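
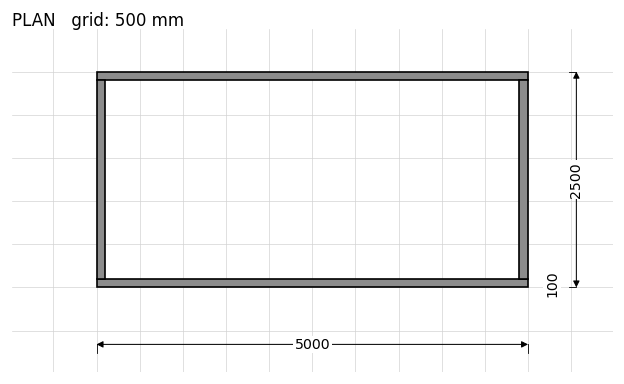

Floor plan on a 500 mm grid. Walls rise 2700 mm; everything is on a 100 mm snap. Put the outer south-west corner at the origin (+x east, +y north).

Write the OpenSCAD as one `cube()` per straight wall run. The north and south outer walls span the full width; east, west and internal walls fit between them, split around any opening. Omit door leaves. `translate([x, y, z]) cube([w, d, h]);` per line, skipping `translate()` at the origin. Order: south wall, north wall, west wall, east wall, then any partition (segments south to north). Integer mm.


cube([5000, 100, 2700]);
translate([0, 2400, 0]) cube([5000, 100, 2700]);
translate([0, 100, 0]) cube([100, 2300, 2700]);
translate([4900, 100, 0]) cube([100, 2300, 2700]);


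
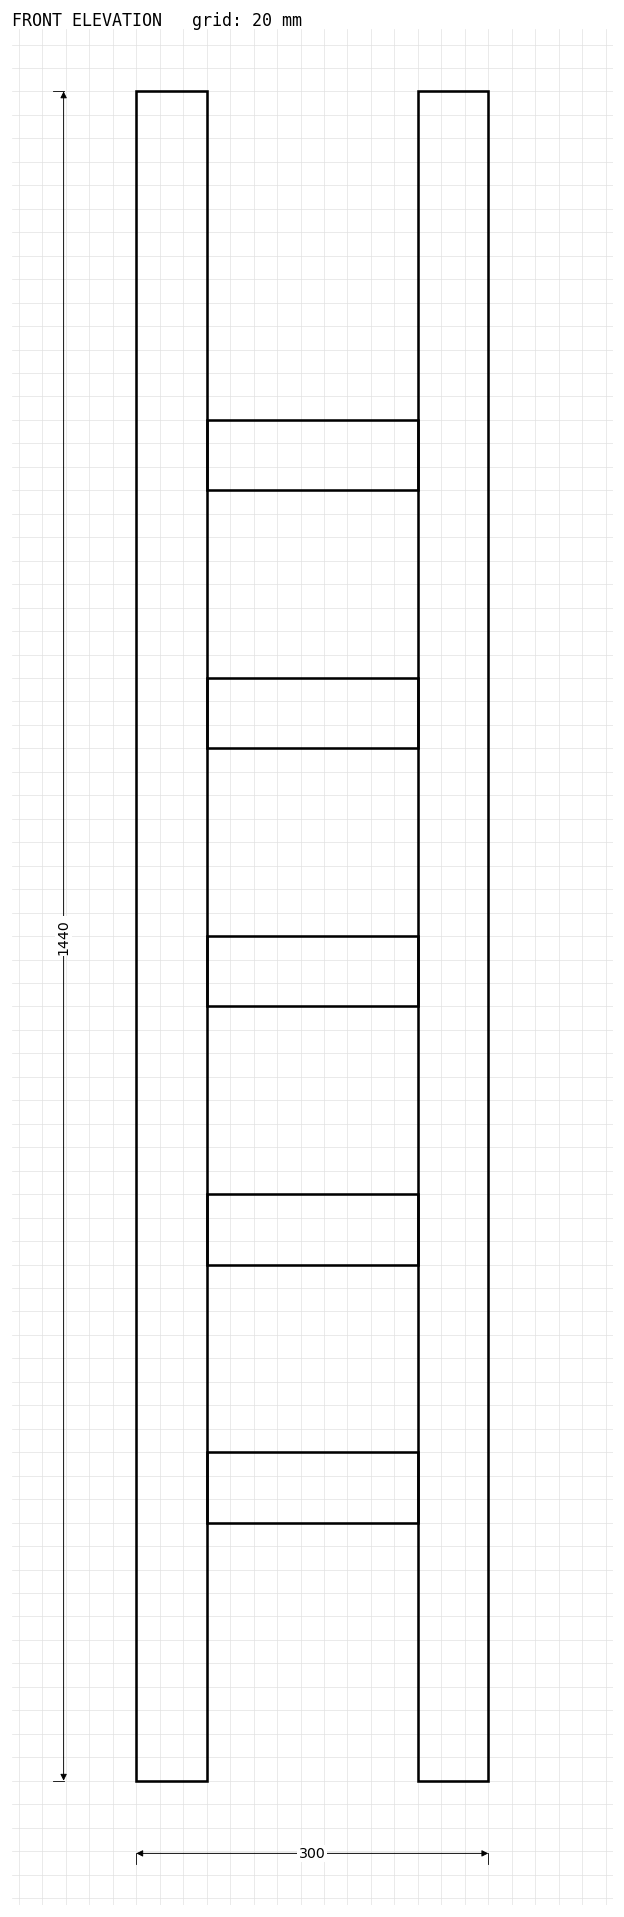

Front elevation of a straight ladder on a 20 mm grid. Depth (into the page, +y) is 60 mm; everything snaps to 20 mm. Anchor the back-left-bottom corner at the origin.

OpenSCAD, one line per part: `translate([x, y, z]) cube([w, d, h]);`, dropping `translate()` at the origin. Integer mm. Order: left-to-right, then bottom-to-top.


cube([60, 60, 1440]);
translate([60, 0, 220]) cube([180, 60, 60]);
translate([60, 0, 440]) cube([180, 60, 60]);
translate([60, 0, 660]) cube([180, 60, 60]);
translate([60, 0, 880]) cube([180, 60, 60]);
translate([60, 0, 1100]) cube([180, 60, 60]);
translate([240, 0, 0]) cube([60, 60, 1440]);


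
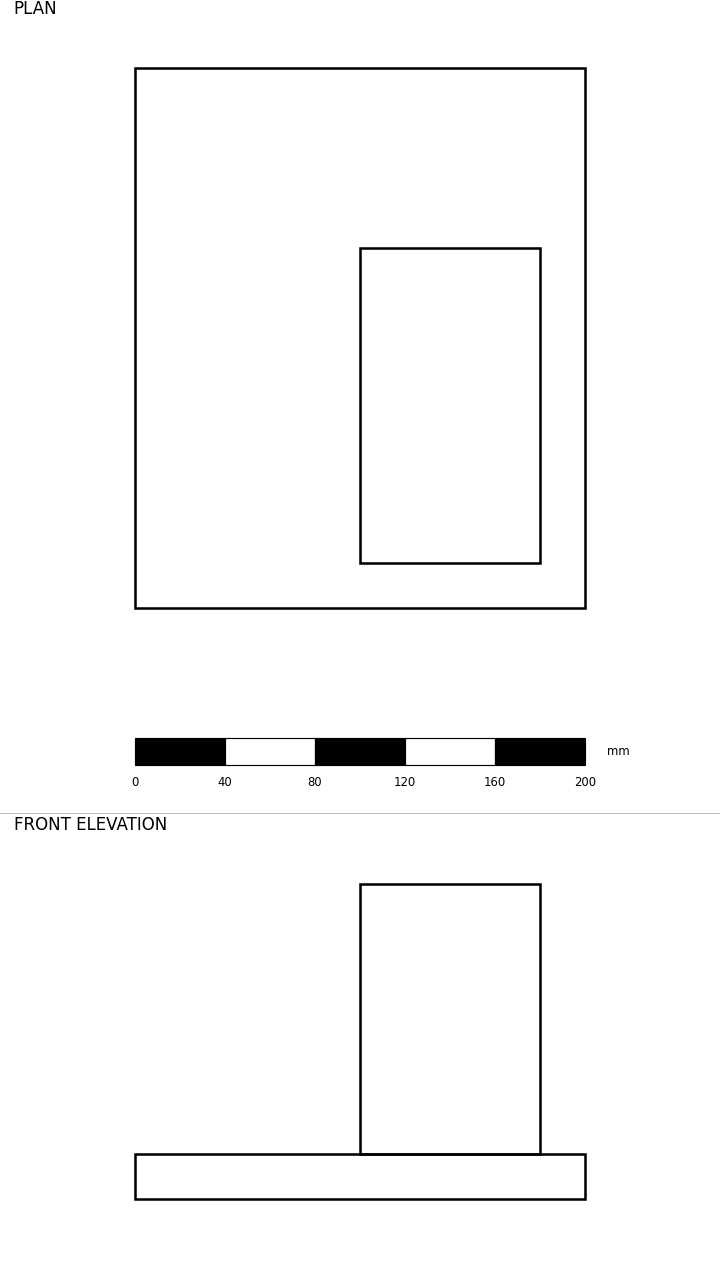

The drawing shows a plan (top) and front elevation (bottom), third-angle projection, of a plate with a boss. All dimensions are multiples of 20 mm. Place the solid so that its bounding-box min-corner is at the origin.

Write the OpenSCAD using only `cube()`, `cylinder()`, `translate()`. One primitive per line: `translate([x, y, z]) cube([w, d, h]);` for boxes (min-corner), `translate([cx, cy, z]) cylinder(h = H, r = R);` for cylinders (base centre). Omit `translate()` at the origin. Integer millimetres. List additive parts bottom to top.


cube([200, 240, 20]);
translate([100, 20, 20]) cube([80, 140, 120]);


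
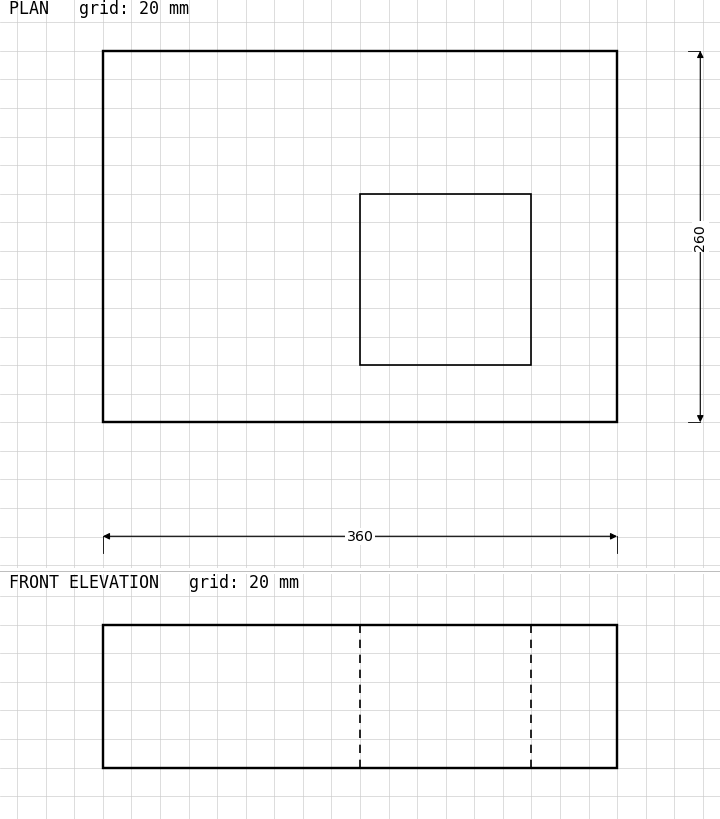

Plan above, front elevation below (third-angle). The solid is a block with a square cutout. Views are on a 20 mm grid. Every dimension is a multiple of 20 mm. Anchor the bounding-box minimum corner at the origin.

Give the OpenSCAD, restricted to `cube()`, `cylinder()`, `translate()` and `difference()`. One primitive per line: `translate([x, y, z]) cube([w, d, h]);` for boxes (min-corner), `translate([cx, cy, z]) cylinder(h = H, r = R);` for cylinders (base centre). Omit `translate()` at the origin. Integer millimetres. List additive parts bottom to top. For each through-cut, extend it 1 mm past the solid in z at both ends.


difference() {
  cube([360, 260, 100]);
  translate([180, 40, -1]) cube([120, 120, 102]);
}


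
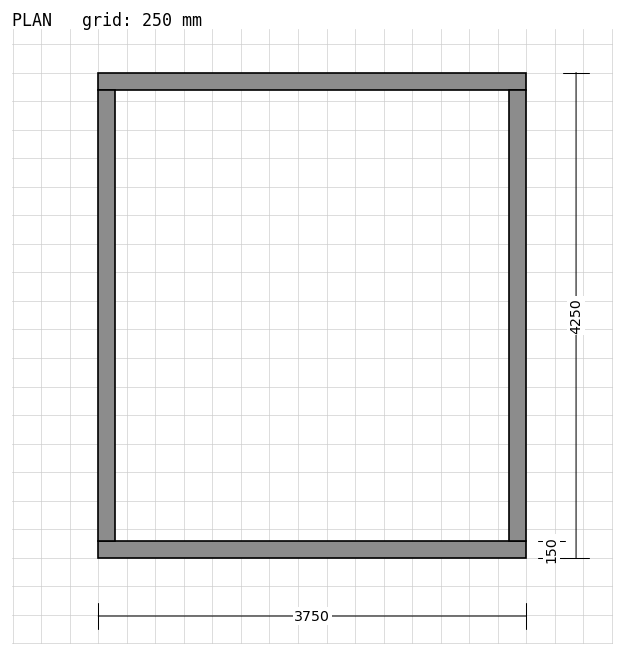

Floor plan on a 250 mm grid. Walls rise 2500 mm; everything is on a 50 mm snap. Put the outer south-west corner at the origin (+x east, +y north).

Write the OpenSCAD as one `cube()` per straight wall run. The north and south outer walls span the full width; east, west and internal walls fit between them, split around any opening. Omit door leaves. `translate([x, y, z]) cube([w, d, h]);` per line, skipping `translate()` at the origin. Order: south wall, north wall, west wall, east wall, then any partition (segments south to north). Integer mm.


cube([3750, 150, 2500]);
translate([0, 4100, 0]) cube([3750, 150, 2500]);
translate([0, 150, 0]) cube([150, 3950, 2500]);
translate([3600, 150, 0]) cube([150, 3950, 2500]);


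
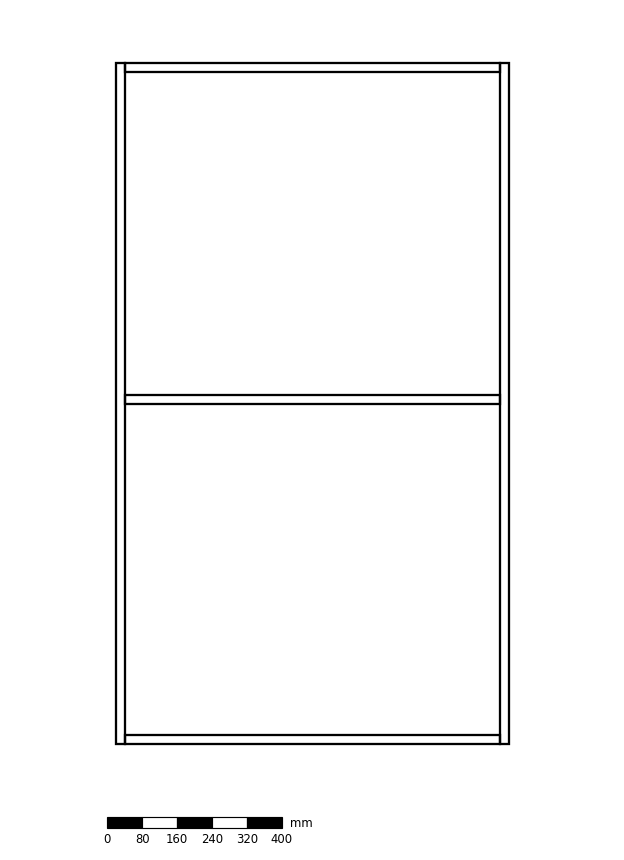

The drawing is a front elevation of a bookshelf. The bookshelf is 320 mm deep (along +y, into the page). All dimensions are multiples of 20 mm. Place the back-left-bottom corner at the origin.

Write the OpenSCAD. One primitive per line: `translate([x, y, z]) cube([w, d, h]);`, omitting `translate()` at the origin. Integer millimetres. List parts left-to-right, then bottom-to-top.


cube([20, 320, 1560]);
translate([20, 0, 0]) cube([860, 320, 20]);
translate([20, 0, 780]) cube([860, 320, 20]);
translate([20, 0, 1540]) cube([860, 320, 20]);
translate([880, 0, 0]) cube([20, 320, 1560]);


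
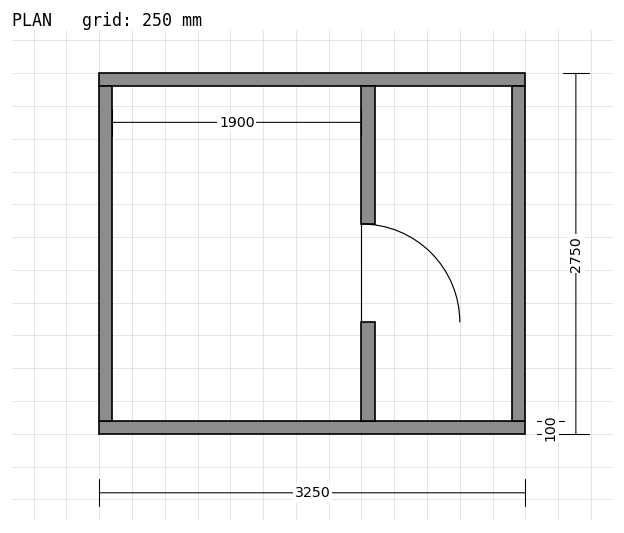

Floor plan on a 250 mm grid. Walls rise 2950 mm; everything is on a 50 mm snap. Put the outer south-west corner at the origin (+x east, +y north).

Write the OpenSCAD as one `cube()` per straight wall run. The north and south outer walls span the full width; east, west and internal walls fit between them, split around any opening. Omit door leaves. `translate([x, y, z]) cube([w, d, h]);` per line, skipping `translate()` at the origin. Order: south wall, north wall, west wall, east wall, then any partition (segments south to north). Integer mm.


cube([3250, 100, 2950]);
translate([0, 2650, 0]) cube([3250, 100, 2950]);
translate([0, 100, 0]) cube([100, 2550, 2950]);
translate([3150, 100, 0]) cube([100, 2550, 2950]);
translate([2000, 100, 0]) cube([100, 750, 2950]);
translate([2000, 1600, 0]) cube([100, 1050, 2950]);


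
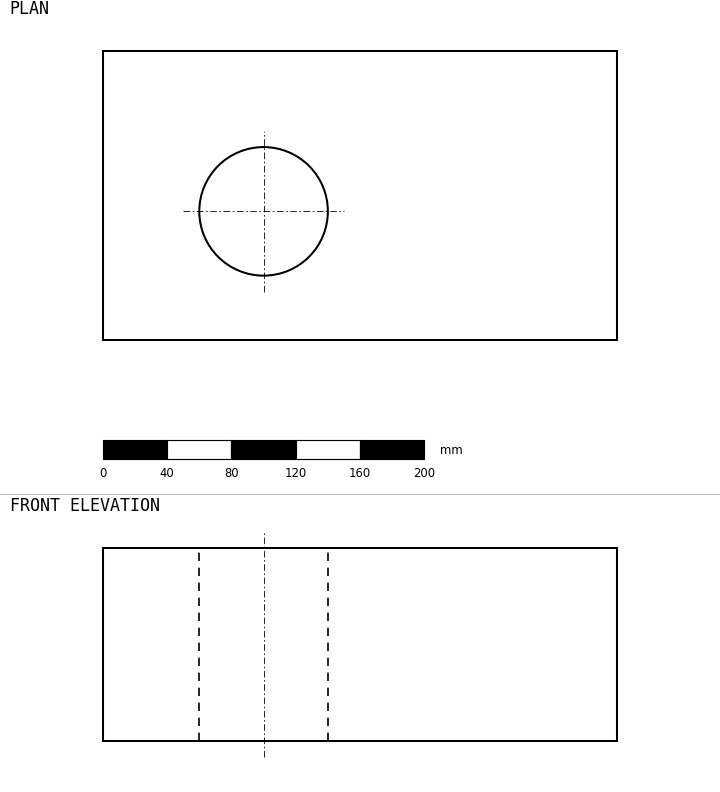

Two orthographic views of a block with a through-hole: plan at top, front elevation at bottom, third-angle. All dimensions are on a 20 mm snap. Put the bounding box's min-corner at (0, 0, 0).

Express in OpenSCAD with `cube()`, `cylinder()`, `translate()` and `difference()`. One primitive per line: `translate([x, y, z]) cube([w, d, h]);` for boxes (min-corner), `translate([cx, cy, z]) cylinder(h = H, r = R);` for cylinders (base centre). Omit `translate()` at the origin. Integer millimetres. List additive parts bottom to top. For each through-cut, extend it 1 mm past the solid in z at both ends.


difference() {
  cube([320, 180, 120]);
  translate([100, 80, -1]) cylinder(h = 122, r = 40);
}


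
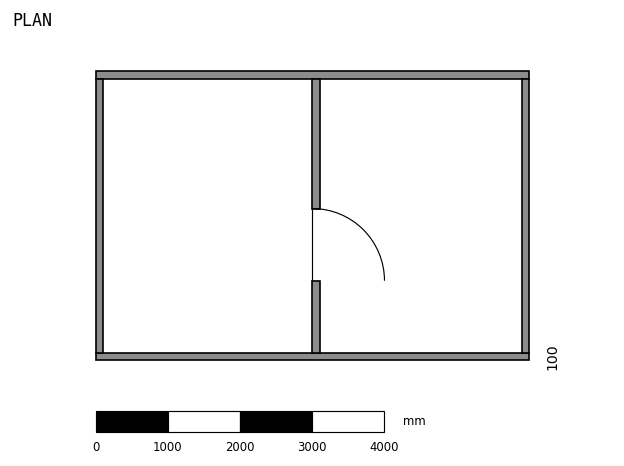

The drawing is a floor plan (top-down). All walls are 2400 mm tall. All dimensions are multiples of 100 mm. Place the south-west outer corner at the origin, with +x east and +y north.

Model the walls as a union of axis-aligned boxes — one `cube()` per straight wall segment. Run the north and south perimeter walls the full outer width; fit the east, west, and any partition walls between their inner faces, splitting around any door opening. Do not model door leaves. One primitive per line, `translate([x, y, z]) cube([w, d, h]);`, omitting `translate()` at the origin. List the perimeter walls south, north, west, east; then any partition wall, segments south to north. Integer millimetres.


cube([6000, 100, 2400]);
translate([0, 3900, 0]) cube([6000, 100, 2400]);
translate([0, 100, 0]) cube([100, 3800, 2400]);
translate([5900, 100, 0]) cube([100, 3800, 2400]);
translate([3000, 100, 0]) cube([100, 1000, 2400]);
translate([3000, 2100, 0]) cube([100, 1800, 2400]);


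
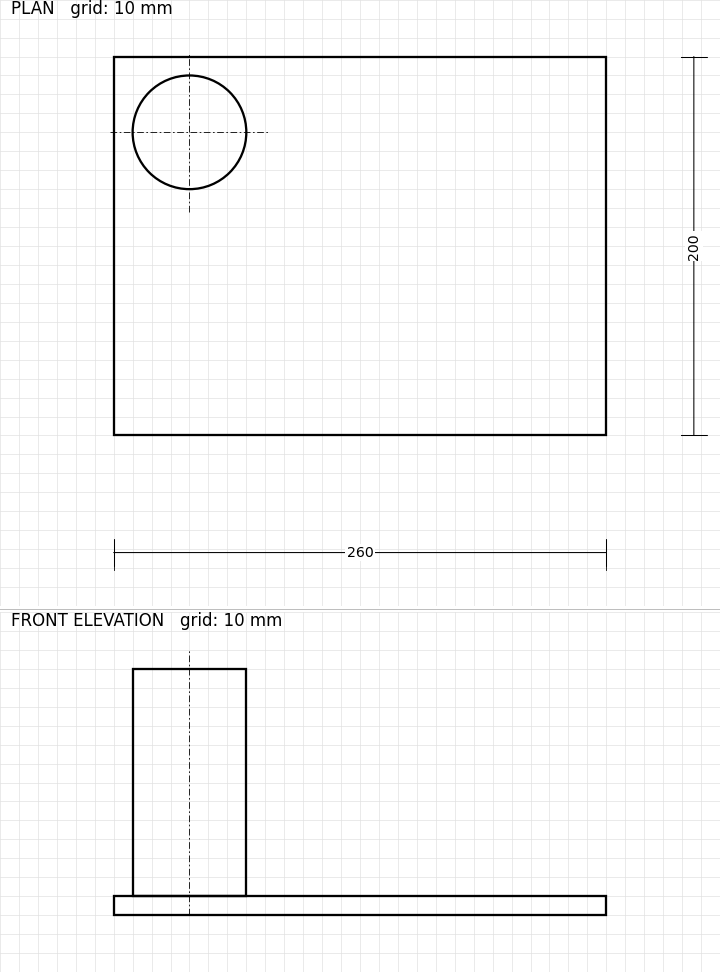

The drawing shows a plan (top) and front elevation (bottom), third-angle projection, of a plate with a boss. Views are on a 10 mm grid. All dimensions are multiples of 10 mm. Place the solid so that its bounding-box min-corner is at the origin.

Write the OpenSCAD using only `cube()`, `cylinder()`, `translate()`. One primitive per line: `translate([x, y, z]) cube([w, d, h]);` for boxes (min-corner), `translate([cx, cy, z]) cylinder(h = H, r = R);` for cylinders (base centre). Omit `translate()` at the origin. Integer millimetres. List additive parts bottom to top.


cube([260, 200, 10]);
translate([40, 160, 10]) cylinder(h = 120, r = 30);


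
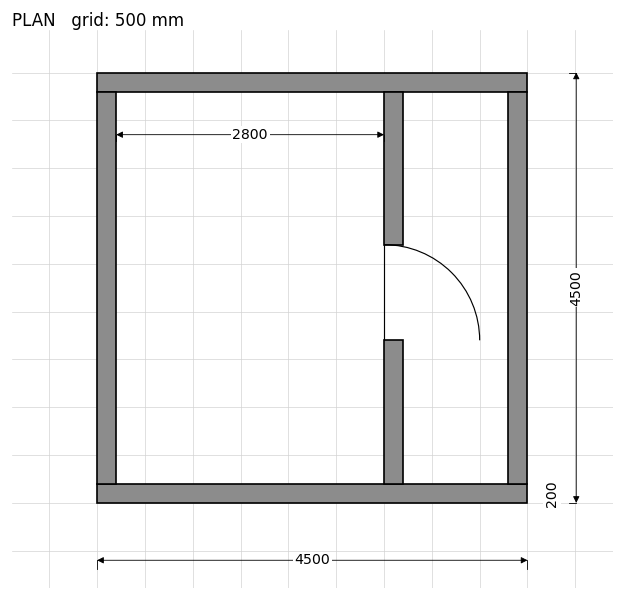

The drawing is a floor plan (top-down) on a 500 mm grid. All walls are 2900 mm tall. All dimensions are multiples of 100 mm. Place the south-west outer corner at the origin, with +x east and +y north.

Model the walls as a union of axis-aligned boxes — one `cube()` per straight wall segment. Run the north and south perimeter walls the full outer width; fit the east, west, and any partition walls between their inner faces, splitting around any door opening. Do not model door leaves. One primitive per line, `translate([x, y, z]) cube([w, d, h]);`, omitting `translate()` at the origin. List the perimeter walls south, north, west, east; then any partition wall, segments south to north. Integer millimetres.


cube([4500, 200, 2900]);
translate([0, 4300, 0]) cube([4500, 200, 2900]);
translate([0, 200, 0]) cube([200, 4100, 2900]);
translate([4300, 200, 0]) cube([200, 4100, 2900]);
translate([3000, 200, 0]) cube([200, 1500, 2900]);
translate([3000, 2700, 0]) cube([200, 1600, 2900]);


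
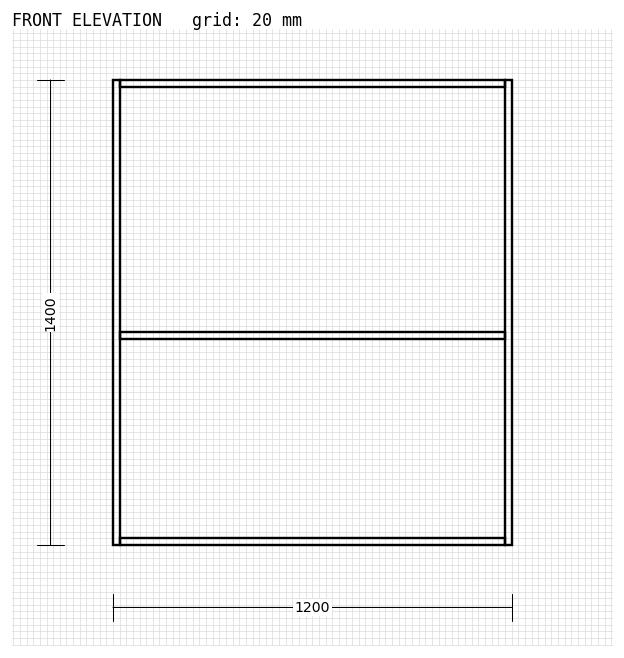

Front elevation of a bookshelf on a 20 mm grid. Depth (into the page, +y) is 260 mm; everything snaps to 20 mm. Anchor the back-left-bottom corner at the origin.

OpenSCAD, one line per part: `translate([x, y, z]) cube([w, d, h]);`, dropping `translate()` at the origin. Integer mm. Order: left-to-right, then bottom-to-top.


cube([20, 260, 1400]);
translate([20, 0, 0]) cube([1160, 260, 20]);
translate([20, 0, 620]) cube([1160, 260, 20]);
translate([20, 0, 1380]) cube([1160, 260, 20]);
translate([1180, 0, 0]) cube([20, 260, 1400]);


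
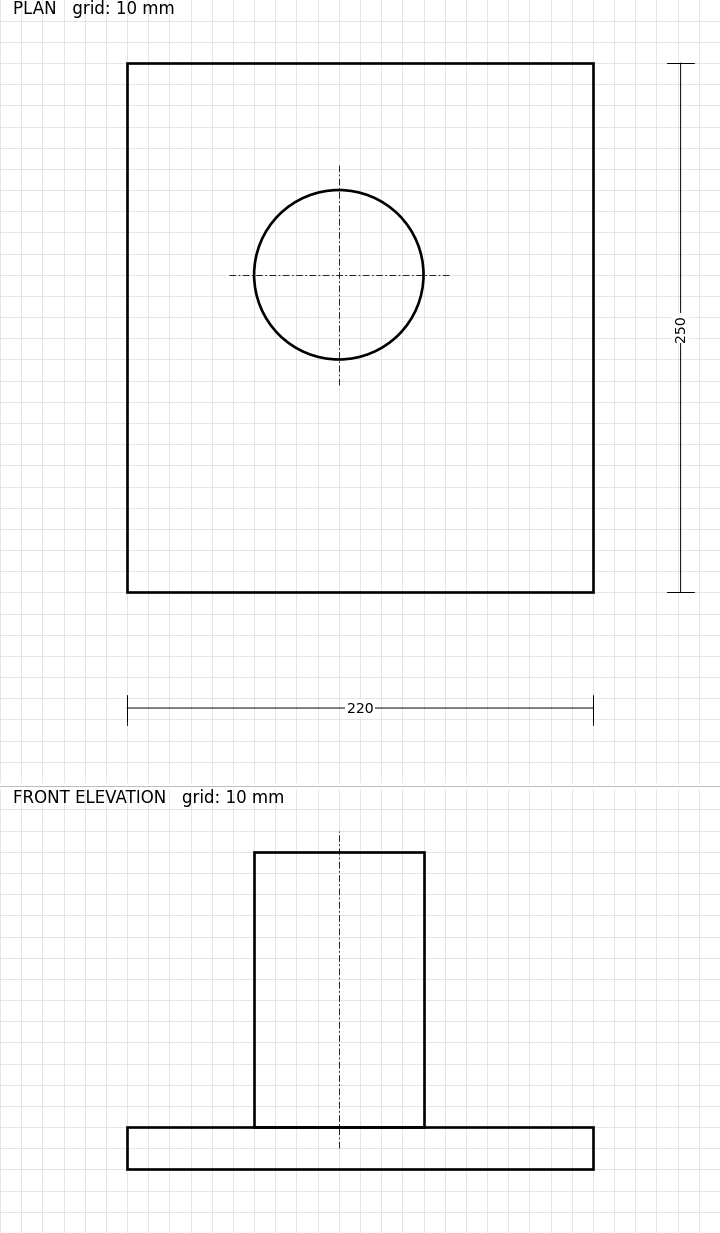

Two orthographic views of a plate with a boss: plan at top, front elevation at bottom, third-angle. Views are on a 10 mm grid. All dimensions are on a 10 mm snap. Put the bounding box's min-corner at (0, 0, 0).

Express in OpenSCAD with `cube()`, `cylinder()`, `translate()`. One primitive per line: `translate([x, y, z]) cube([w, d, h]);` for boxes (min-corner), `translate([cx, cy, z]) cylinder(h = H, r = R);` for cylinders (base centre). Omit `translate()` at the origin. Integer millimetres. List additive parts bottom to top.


cube([220, 250, 20]);
translate([100, 150, 20]) cylinder(h = 130, r = 40);


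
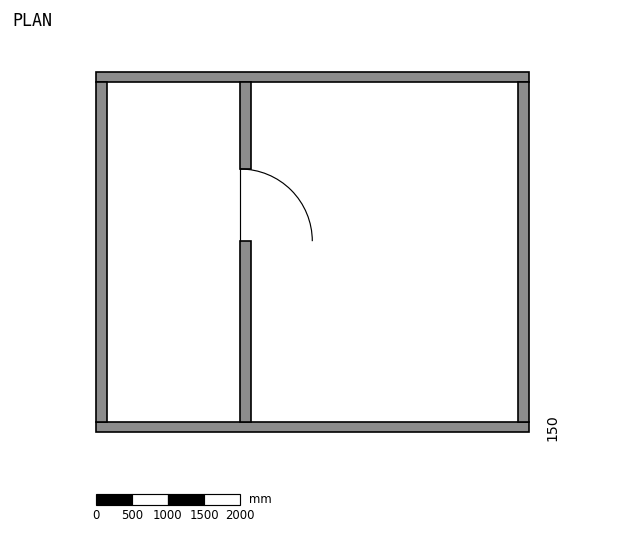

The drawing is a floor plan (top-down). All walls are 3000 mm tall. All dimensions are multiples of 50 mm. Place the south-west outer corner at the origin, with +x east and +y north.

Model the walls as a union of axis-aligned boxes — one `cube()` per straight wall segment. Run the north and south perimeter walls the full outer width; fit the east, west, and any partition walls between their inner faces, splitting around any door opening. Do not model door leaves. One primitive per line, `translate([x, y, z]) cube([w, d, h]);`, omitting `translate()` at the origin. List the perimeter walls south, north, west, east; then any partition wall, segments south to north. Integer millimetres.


cube([6000, 150, 3000]);
translate([0, 4850, 0]) cube([6000, 150, 3000]);
translate([0, 150, 0]) cube([150, 4700, 3000]);
translate([5850, 150, 0]) cube([150, 4700, 3000]);
translate([2000, 150, 0]) cube([150, 2500, 3000]);
translate([2000, 3650, 0]) cube([150, 1200, 3000]);


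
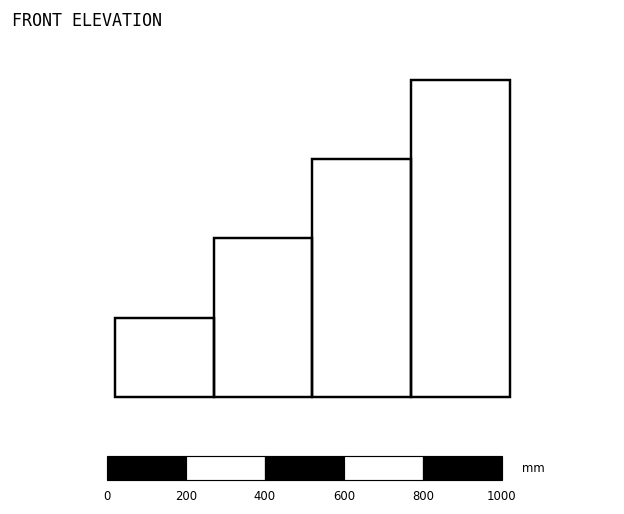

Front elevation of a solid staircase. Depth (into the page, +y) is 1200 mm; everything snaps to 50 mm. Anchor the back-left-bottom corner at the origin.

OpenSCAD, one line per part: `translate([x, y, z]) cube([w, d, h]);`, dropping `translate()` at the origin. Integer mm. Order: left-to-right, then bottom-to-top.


cube([250, 1200, 200]);
translate([250, 0, 0]) cube([250, 1200, 400]);
translate([500, 0, 0]) cube([250, 1200, 600]);
translate([750, 0, 0]) cube([250, 1200, 800]);


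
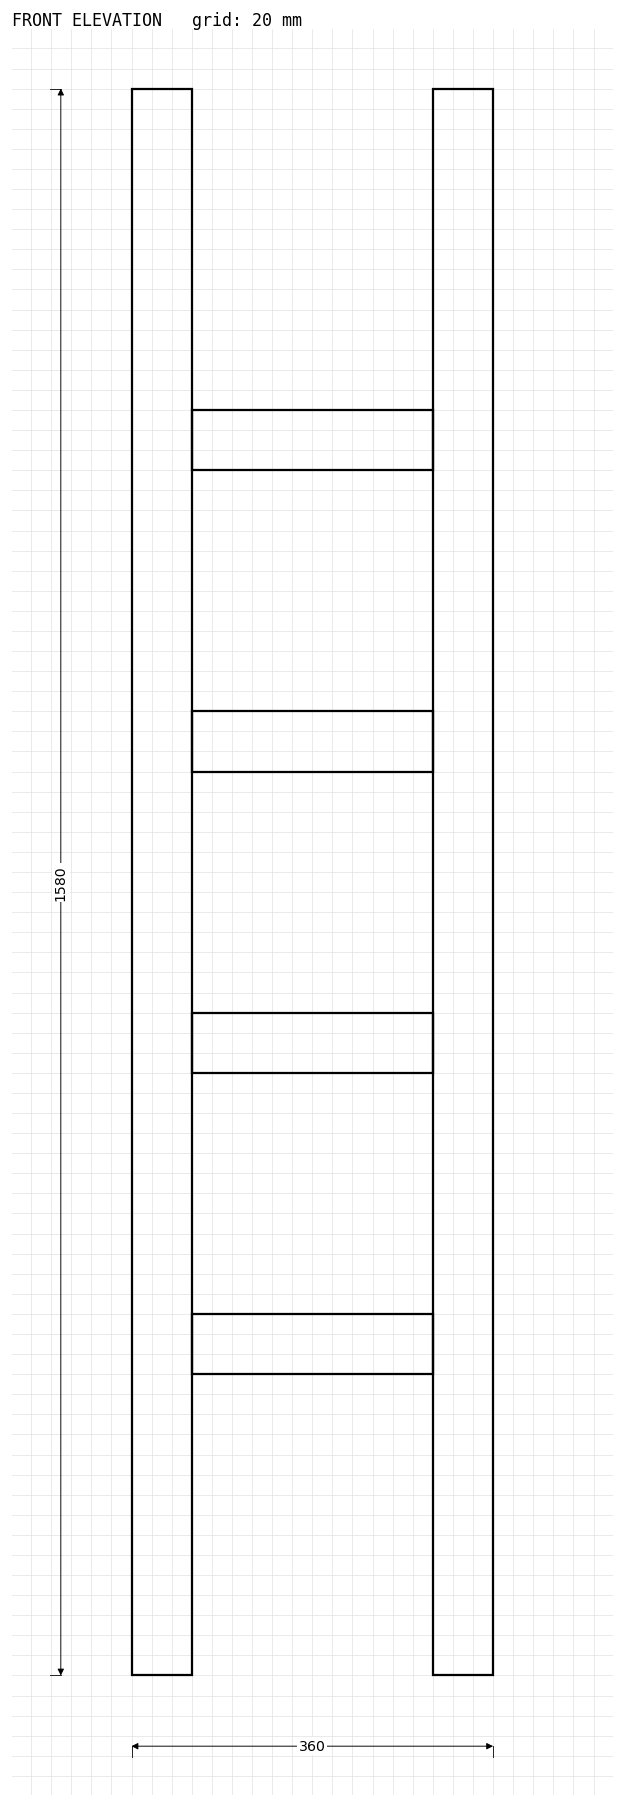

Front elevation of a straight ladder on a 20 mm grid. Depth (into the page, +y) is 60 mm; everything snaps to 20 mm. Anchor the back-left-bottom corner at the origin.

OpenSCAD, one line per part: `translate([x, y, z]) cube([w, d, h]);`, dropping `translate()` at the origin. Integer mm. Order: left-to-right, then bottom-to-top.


cube([60, 60, 1580]);
translate([60, 0, 300]) cube([240, 60, 60]);
translate([60, 0, 600]) cube([240, 60, 60]);
translate([60, 0, 900]) cube([240, 60, 60]);
translate([60, 0, 1200]) cube([240, 60, 60]);
translate([300, 0, 0]) cube([60, 60, 1580]);


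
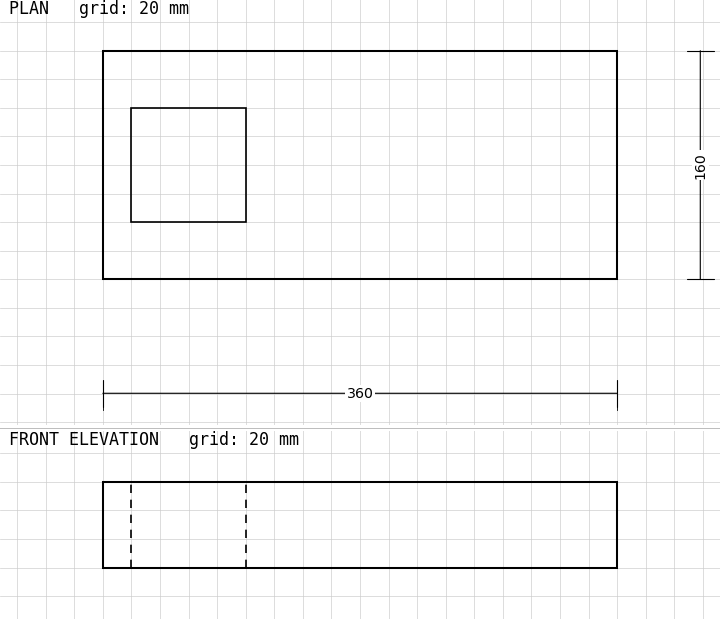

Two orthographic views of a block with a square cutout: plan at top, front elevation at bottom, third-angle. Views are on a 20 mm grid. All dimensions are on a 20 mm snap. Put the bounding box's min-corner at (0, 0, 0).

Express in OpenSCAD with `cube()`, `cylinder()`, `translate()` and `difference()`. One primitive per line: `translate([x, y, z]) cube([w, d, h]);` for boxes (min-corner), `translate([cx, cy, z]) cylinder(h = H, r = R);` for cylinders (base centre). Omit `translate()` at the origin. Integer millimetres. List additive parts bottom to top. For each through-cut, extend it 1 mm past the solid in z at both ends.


difference() {
  cube([360, 160, 60]);
  translate([20, 40, -1]) cube([80, 80, 62]);
}


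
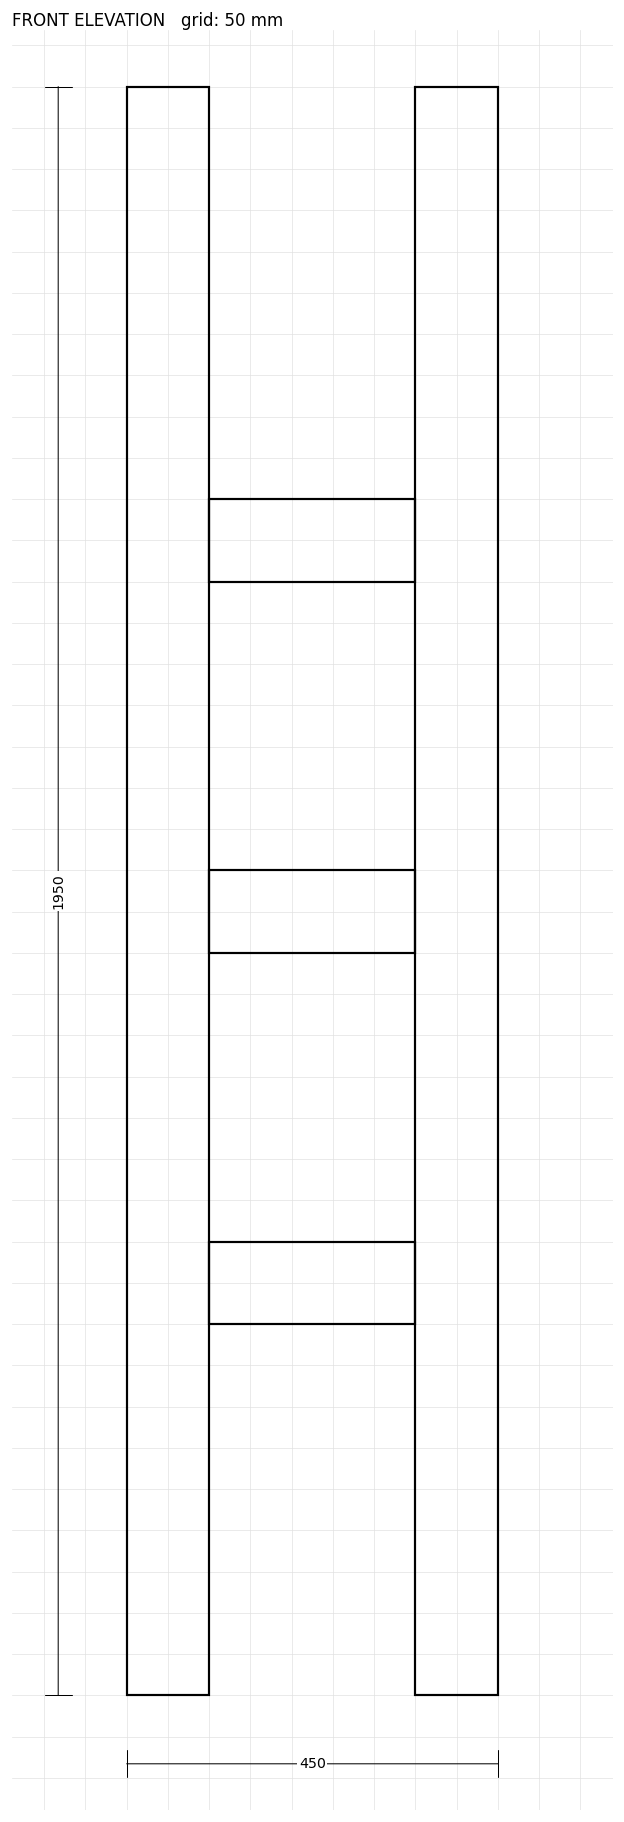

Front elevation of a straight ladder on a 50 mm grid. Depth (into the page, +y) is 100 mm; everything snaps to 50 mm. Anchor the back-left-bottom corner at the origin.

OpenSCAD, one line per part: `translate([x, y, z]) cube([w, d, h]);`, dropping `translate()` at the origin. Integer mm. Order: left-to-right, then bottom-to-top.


cube([100, 100, 1950]);
translate([100, 0, 450]) cube([250, 100, 100]);
translate([100, 0, 900]) cube([250, 100, 100]);
translate([100, 0, 1350]) cube([250, 100, 100]);
translate([350, 0, 0]) cube([100, 100, 1950]);


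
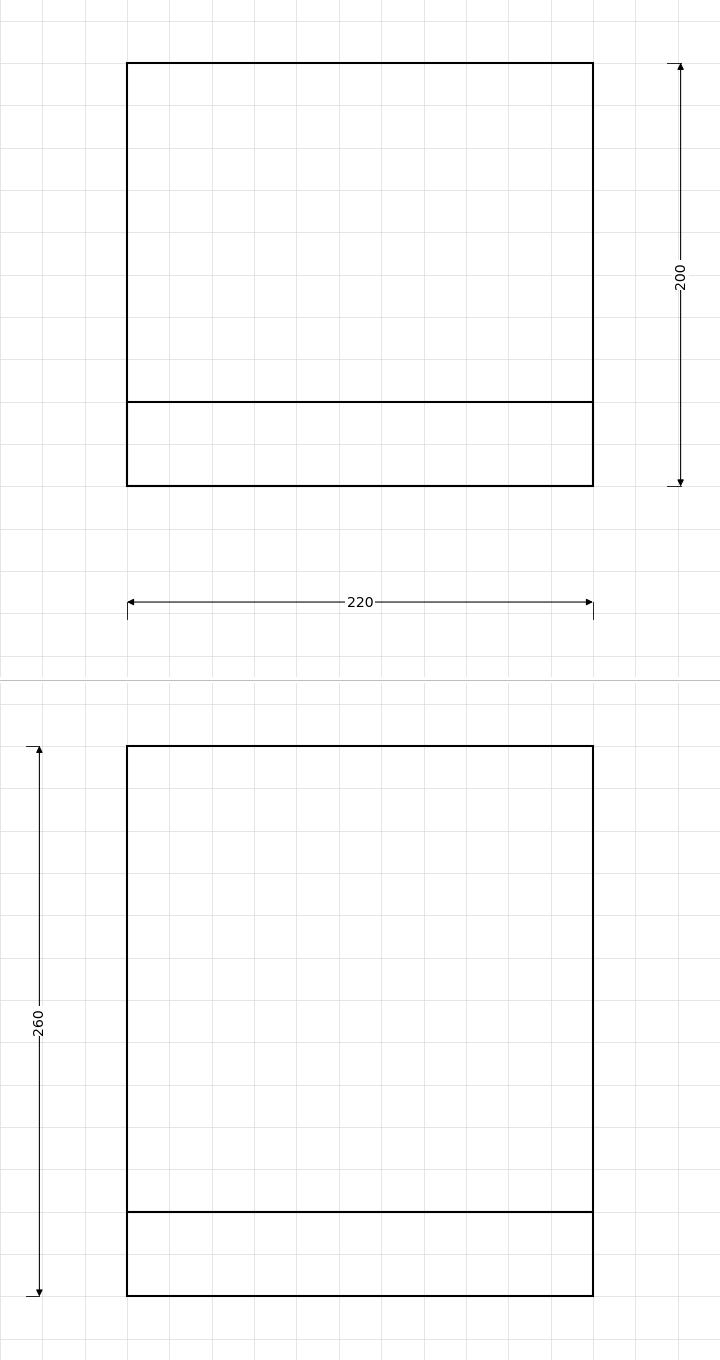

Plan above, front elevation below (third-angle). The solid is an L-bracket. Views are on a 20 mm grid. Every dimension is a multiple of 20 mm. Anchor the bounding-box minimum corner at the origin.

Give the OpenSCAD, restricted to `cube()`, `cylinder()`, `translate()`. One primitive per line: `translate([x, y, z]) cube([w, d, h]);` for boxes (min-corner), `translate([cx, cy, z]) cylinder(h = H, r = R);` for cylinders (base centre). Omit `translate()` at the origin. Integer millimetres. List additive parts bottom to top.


cube([220, 200, 40]);
translate([0, 0, 40]) cube([220, 40, 220]);


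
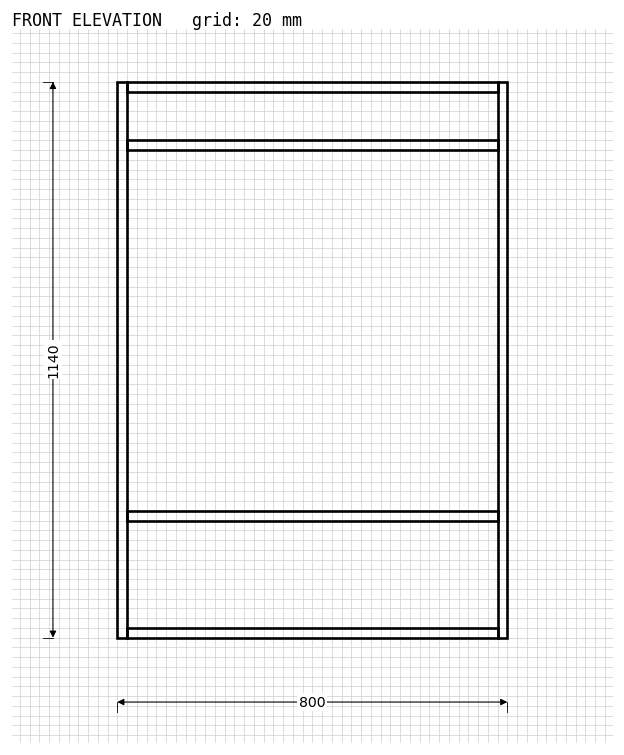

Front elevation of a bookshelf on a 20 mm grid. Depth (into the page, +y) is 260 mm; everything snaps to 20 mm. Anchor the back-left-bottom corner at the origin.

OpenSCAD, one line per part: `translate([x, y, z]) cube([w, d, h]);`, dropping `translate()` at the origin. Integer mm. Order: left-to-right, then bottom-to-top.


cube([20, 260, 1140]);
translate([20, 0, 0]) cube([760, 260, 20]);
translate([20, 0, 240]) cube([760, 260, 20]);
translate([20, 0, 1000]) cube([760, 260, 20]);
translate([20, 0, 1120]) cube([760, 260, 20]);
translate([780, 0, 0]) cube([20, 260, 1140]);


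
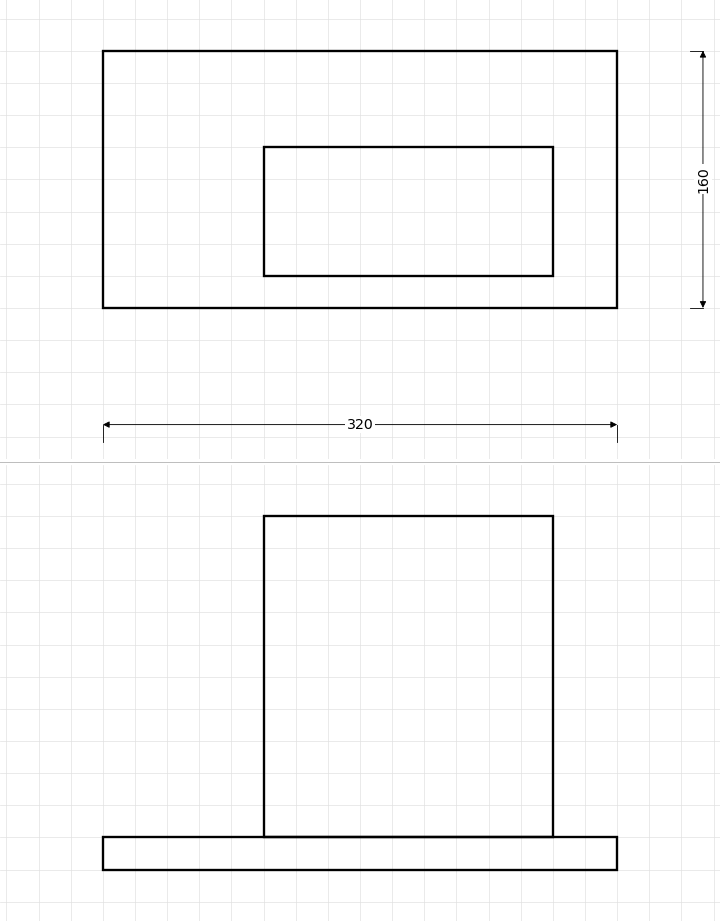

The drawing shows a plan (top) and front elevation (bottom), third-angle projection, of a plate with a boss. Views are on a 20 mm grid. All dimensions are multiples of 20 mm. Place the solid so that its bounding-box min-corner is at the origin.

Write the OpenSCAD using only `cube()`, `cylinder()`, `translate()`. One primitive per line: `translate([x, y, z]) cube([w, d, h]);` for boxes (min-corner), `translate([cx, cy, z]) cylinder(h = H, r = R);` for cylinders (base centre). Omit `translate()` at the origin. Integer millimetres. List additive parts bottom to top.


cube([320, 160, 20]);
translate([100, 20, 20]) cube([180, 80, 200]);


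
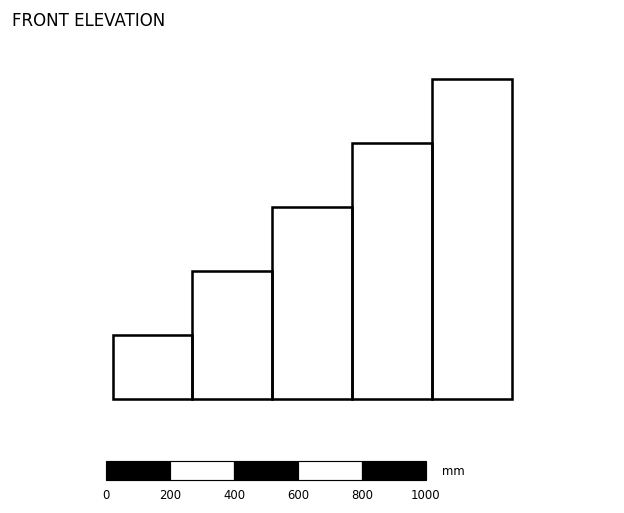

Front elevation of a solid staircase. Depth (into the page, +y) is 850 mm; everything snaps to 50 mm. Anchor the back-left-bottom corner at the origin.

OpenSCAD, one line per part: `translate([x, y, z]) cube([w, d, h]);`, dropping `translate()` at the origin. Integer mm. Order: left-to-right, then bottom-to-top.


cube([250, 850, 200]);
translate([250, 0, 0]) cube([250, 850, 400]);
translate([500, 0, 0]) cube([250, 850, 600]);
translate([750, 0, 0]) cube([250, 850, 800]);
translate([1000, 0, 0]) cube([250, 850, 1000]);


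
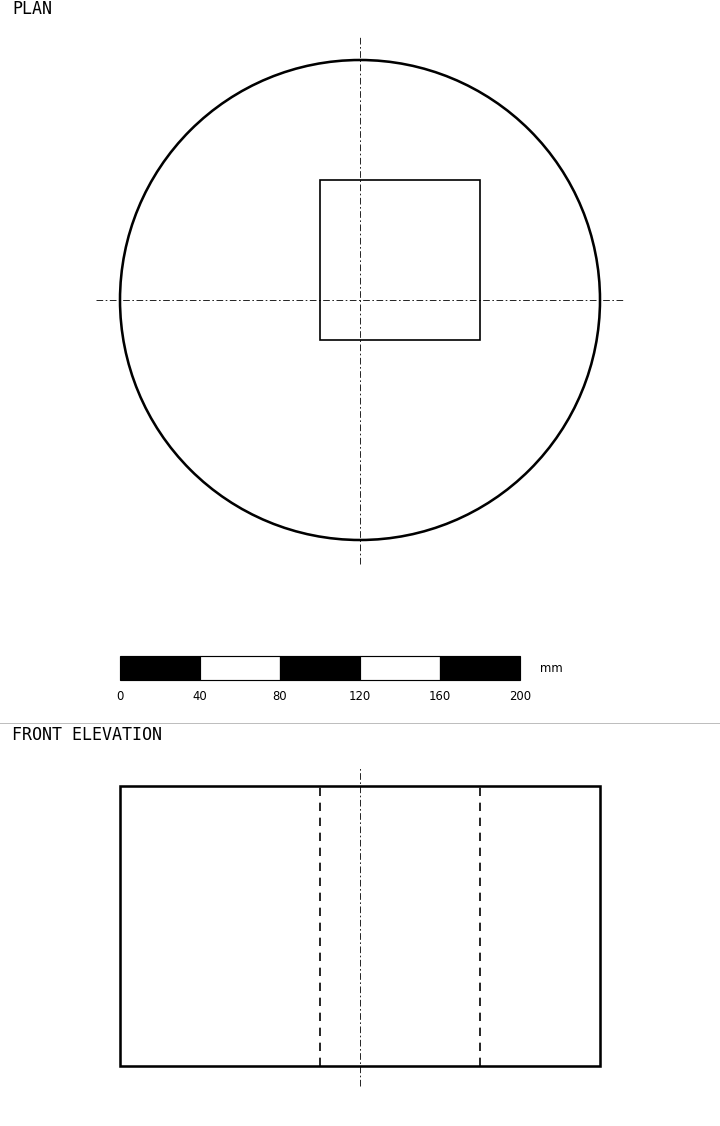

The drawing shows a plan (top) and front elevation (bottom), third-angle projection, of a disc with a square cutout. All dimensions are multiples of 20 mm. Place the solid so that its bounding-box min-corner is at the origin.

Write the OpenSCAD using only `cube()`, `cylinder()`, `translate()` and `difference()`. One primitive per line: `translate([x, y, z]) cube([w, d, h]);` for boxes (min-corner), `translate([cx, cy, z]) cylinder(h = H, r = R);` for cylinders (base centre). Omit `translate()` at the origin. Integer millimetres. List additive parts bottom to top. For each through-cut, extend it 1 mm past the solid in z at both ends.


difference() {
  translate([120, 120, 0]) cylinder(h = 140, r = 120);
  translate([100, 100, -1]) cube([80, 80, 142]);
}


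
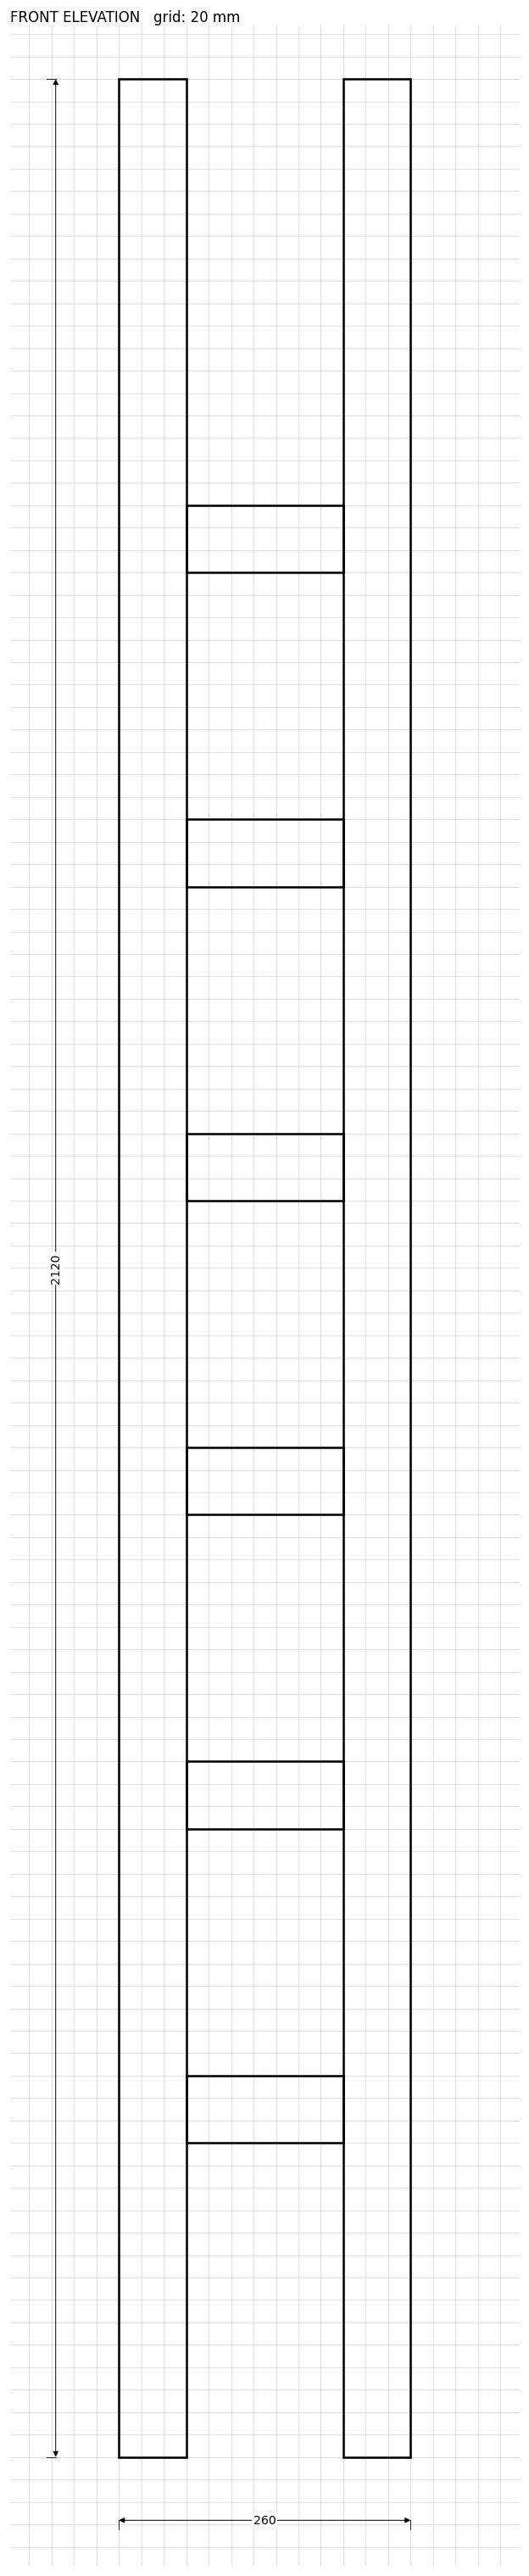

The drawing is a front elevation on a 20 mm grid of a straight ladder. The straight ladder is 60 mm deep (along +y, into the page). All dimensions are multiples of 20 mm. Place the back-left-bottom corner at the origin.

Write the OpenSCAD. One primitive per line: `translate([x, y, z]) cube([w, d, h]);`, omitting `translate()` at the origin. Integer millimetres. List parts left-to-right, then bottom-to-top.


cube([60, 60, 2120]);
translate([60, 0, 280]) cube([140, 60, 60]);
translate([60, 0, 560]) cube([140, 60, 60]);
translate([60, 0, 840]) cube([140, 60, 60]);
translate([60, 0, 1120]) cube([140, 60, 60]);
translate([60, 0, 1400]) cube([140, 60, 60]);
translate([60, 0, 1680]) cube([140, 60, 60]);
translate([200, 0, 0]) cube([60, 60, 2120]);


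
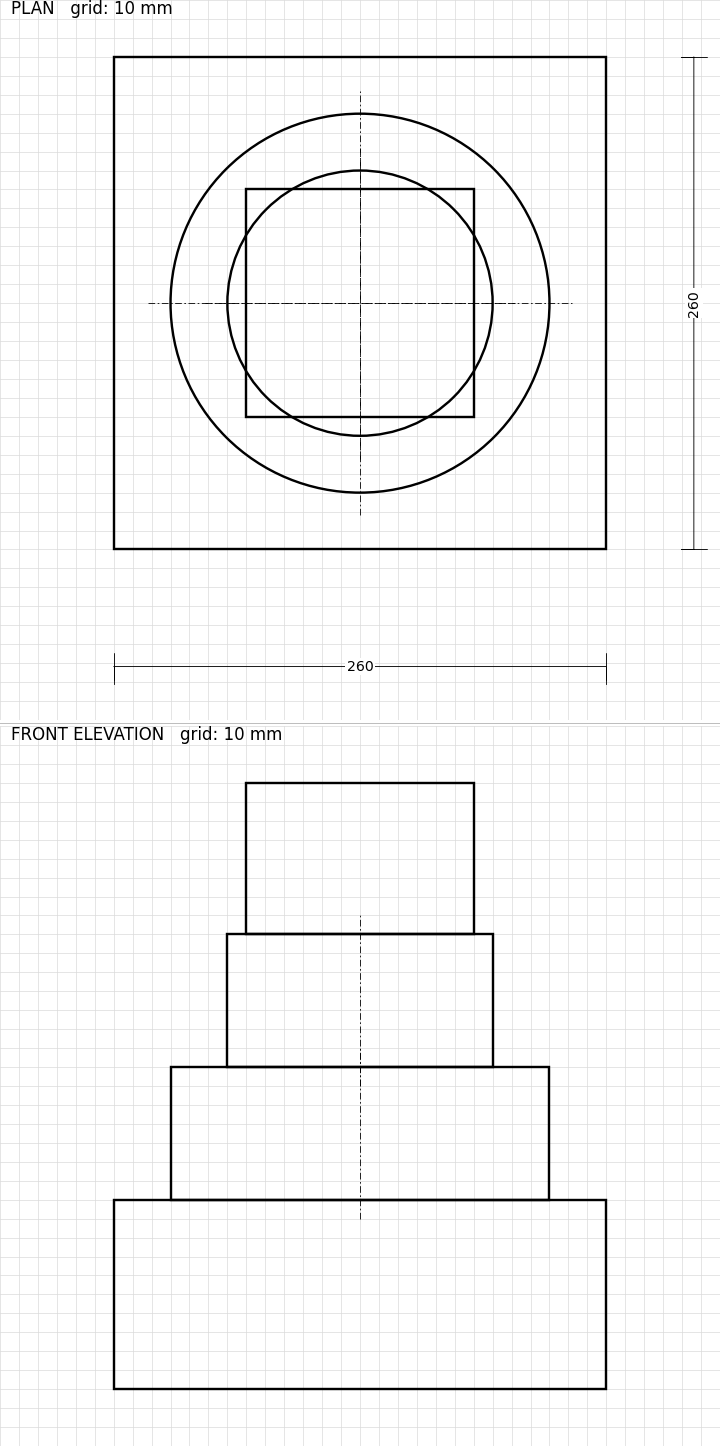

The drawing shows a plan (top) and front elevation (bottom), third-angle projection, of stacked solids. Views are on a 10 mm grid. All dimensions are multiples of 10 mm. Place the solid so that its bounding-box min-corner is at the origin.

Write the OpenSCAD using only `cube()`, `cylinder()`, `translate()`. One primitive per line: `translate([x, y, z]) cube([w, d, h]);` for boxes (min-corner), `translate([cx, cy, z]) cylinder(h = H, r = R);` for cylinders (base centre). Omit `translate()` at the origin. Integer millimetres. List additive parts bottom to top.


cube([260, 260, 100]);
translate([130, 130, 100]) cylinder(h = 70, r = 100);
translate([130, 130, 170]) cylinder(h = 70, r = 70);
translate([70, 70, 240]) cube([120, 120, 80]);


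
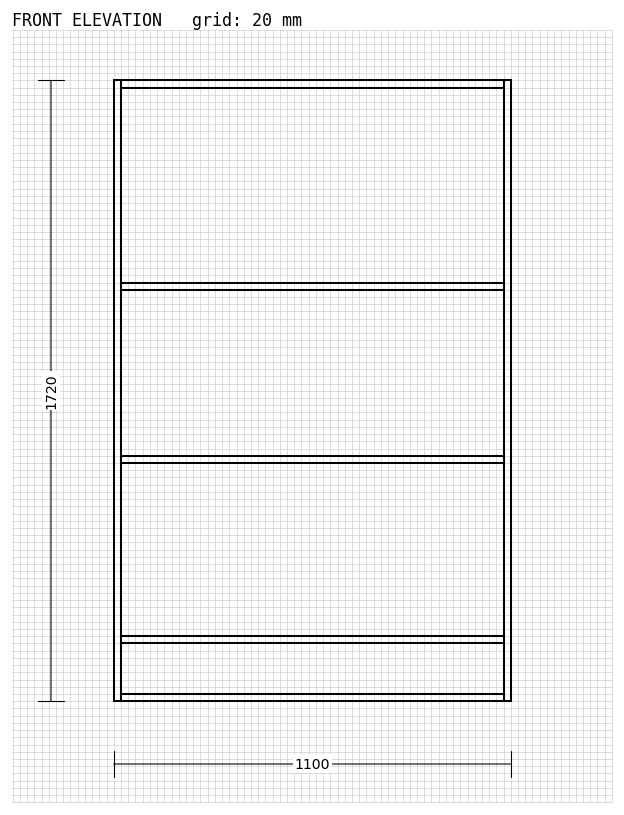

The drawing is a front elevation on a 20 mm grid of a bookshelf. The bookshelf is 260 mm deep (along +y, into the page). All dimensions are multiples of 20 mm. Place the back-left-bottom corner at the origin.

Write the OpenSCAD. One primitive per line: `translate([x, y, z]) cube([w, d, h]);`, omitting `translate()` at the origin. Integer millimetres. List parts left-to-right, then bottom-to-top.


cube([20, 260, 1720]);
translate([20, 0, 0]) cube([1060, 260, 20]);
translate([20, 0, 160]) cube([1060, 260, 20]);
translate([20, 0, 660]) cube([1060, 260, 20]);
translate([20, 0, 1140]) cube([1060, 260, 20]);
translate([20, 0, 1700]) cube([1060, 260, 20]);
translate([1080, 0, 0]) cube([20, 260, 1720]);


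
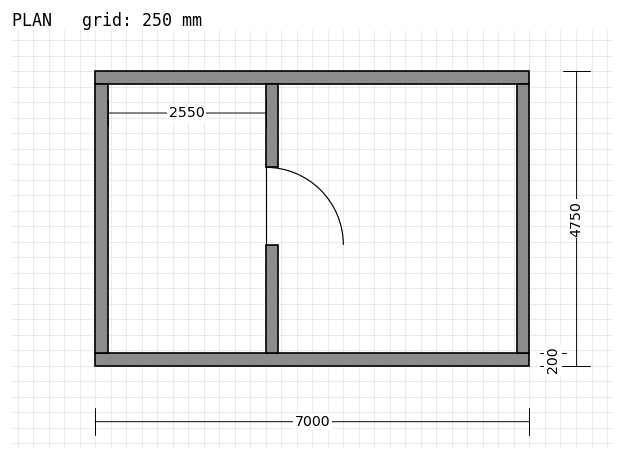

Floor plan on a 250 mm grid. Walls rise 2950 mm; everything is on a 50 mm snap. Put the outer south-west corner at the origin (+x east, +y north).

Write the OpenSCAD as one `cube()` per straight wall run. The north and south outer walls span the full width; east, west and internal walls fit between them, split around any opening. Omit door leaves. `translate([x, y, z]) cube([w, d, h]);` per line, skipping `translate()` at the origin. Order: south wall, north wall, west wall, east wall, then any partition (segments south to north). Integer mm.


cube([7000, 200, 2950]);
translate([0, 4550, 0]) cube([7000, 200, 2950]);
translate([0, 200, 0]) cube([200, 4350, 2950]);
translate([6800, 200, 0]) cube([200, 4350, 2950]);
translate([2750, 200, 0]) cube([200, 1750, 2950]);
translate([2750, 3200, 0]) cube([200, 1350, 2950]);


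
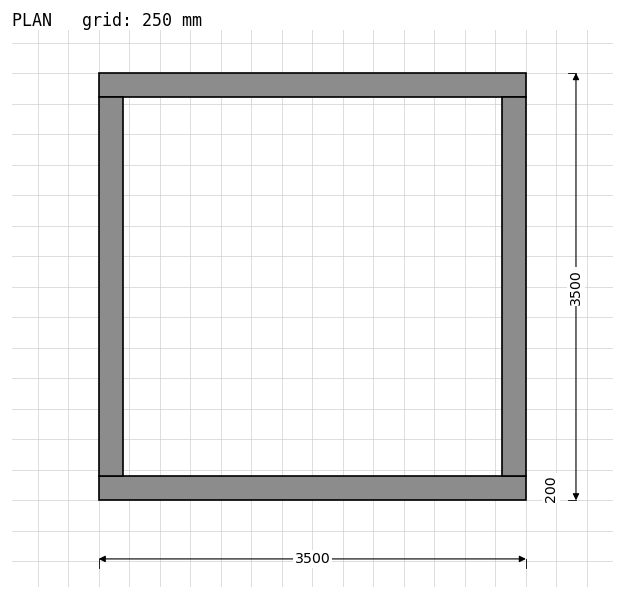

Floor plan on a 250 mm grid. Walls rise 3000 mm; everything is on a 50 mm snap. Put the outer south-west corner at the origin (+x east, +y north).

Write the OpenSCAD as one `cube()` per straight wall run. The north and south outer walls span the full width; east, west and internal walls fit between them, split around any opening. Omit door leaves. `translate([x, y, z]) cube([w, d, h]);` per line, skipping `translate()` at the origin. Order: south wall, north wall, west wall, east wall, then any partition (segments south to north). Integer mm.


cube([3500, 200, 3000]);
translate([0, 3300, 0]) cube([3500, 200, 3000]);
translate([0, 200, 0]) cube([200, 3100, 3000]);
translate([3300, 200, 0]) cube([200, 3100, 3000]);


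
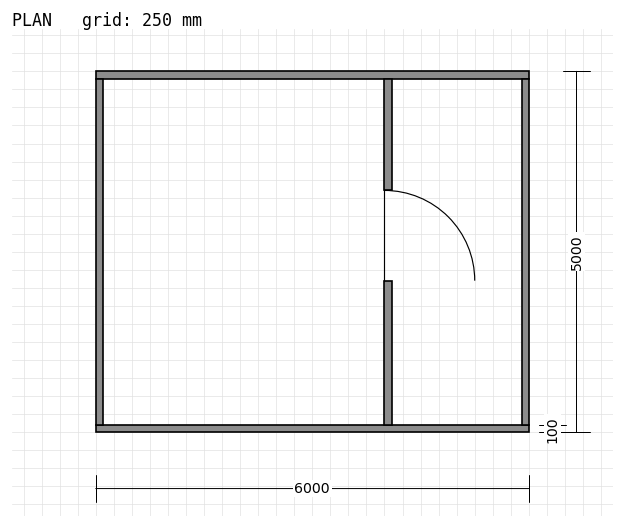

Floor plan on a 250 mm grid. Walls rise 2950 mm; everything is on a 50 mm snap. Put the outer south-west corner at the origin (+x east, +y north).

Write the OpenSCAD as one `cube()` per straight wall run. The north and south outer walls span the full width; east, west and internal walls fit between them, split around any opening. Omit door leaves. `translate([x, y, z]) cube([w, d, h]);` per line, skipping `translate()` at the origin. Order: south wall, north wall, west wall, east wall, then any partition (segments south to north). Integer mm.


cube([6000, 100, 2950]);
translate([0, 4900, 0]) cube([6000, 100, 2950]);
translate([0, 100, 0]) cube([100, 4800, 2950]);
translate([5900, 100, 0]) cube([100, 4800, 2950]);
translate([4000, 100, 0]) cube([100, 2000, 2950]);
translate([4000, 3350, 0]) cube([100, 1550, 2950]);


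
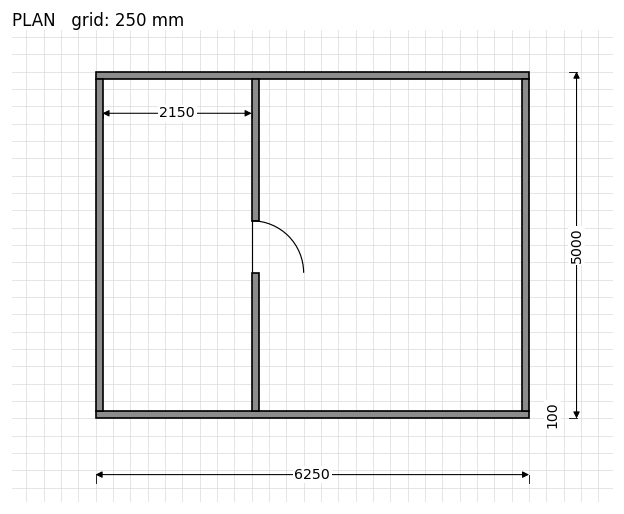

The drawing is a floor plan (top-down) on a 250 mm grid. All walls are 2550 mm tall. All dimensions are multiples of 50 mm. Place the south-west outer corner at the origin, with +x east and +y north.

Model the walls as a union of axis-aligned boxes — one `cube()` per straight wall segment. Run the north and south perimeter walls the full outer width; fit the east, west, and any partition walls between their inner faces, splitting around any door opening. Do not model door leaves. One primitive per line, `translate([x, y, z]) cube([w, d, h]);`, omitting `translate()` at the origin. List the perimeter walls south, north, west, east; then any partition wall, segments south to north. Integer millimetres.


cube([6250, 100, 2550]);
translate([0, 4900, 0]) cube([6250, 100, 2550]);
translate([0, 100, 0]) cube([100, 4800, 2550]);
translate([6150, 100, 0]) cube([100, 4800, 2550]);
translate([2250, 100, 0]) cube([100, 2000, 2550]);
translate([2250, 2850, 0]) cube([100, 2050, 2550]);


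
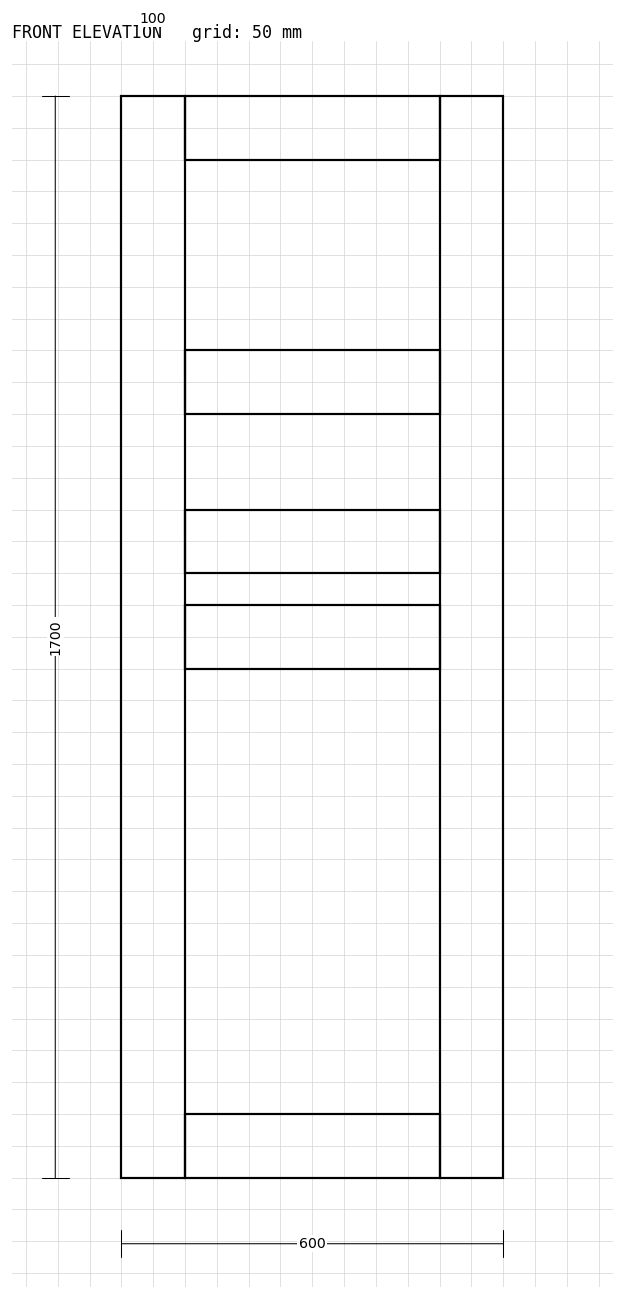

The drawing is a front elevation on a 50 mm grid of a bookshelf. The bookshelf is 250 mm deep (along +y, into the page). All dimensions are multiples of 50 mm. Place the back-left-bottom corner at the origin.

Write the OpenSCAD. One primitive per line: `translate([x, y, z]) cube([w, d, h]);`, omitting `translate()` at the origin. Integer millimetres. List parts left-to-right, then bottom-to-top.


cube([100, 250, 1700]);
translate([100, 0, 0]) cube([400, 250, 100]);
translate([100, 0, 800]) cube([400, 250, 100]);
translate([100, 0, 950]) cube([400, 250, 100]);
translate([100, 0, 1200]) cube([400, 250, 100]);
translate([100, 0, 1600]) cube([400, 250, 100]);
translate([500, 0, 0]) cube([100, 250, 1700]);


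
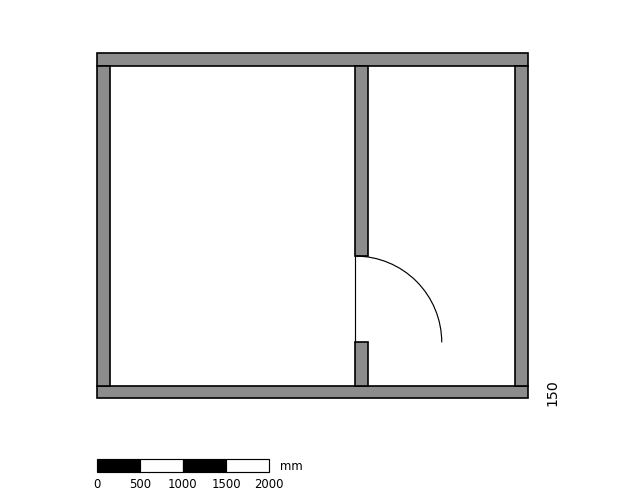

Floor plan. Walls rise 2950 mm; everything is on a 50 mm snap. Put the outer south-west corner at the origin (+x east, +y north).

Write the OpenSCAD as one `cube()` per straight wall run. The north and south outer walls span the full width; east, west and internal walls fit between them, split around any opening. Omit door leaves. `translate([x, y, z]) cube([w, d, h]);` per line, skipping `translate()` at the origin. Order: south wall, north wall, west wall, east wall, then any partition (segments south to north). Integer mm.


cube([5000, 150, 2950]);
translate([0, 3850, 0]) cube([5000, 150, 2950]);
translate([0, 150, 0]) cube([150, 3700, 2950]);
translate([4850, 150, 0]) cube([150, 3700, 2950]);
translate([3000, 150, 0]) cube([150, 500, 2950]);
translate([3000, 1650, 0]) cube([150, 2200, 2950]);


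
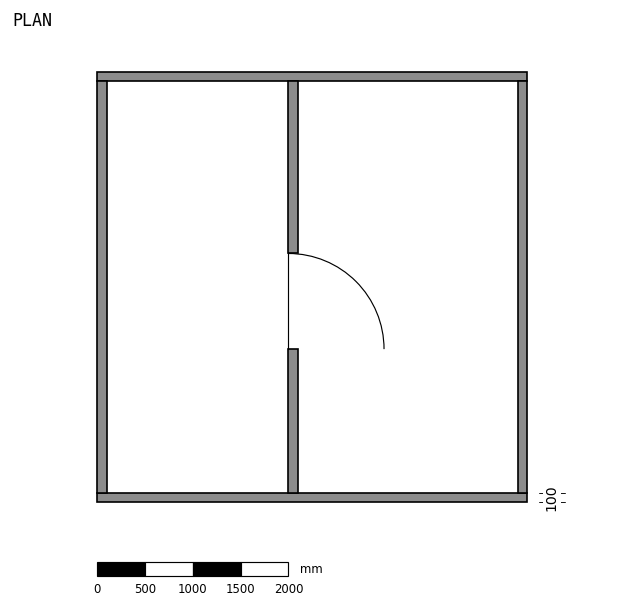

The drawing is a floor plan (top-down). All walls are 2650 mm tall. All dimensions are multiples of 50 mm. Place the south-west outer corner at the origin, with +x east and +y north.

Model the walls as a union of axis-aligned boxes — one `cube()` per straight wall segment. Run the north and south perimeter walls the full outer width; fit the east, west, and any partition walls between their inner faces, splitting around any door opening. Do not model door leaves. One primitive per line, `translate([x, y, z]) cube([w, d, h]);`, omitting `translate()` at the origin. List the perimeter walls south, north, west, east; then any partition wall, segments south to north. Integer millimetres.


cube([4500, 100, 2650]);
translate([0, 4400, 0]) cube([4500, 100, 2650]);
translate([0, 100, 0]) cube([100, 4300, 2650]);
translate([4400, 100, 0]) cube([100, 4300, 2650]);
translate([2000, 100, 0]) cube([100, 1500, 2650]);
translate([2000, 2600, 0]) cube([100, 1800, 2650]);


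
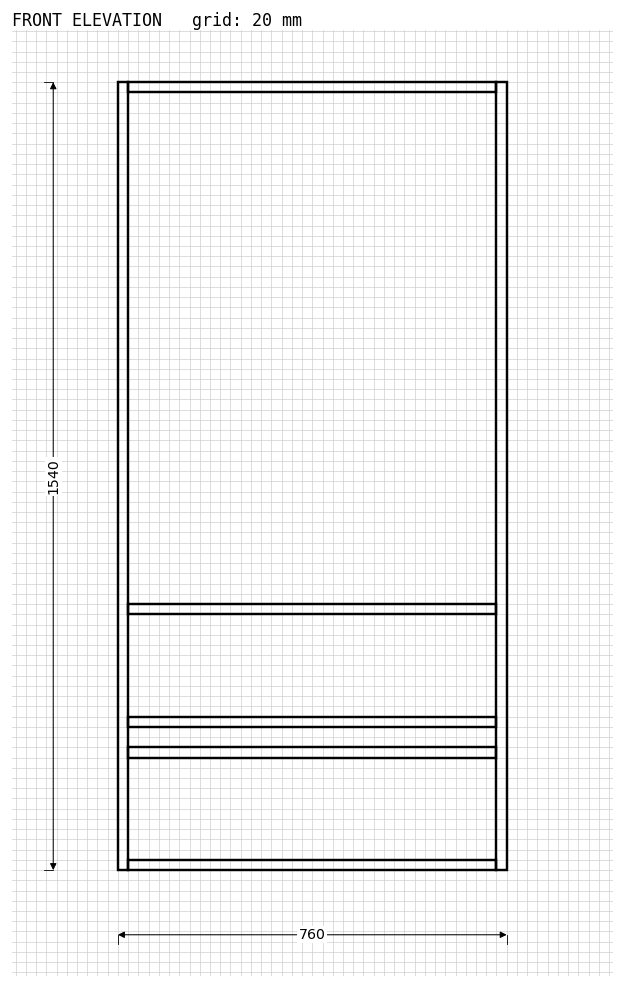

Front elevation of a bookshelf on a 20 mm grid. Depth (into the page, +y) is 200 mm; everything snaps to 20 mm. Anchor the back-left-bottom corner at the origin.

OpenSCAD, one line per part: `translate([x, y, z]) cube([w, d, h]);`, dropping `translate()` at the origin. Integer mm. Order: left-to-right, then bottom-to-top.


cube([20, 200, 1540]);
translate([20, 0, 0]) cube([720, 200, 20]);
translate([20, 0, 220]) cube([720, 200, 20]);
translate([20, 0, 280]) cube([720, 200, 20]);
translate([20, 0, 500]) cube([720, 200, 20]);
translate([20, 0, 1520]) cube([720, 200, 20]);
translate([740, 0, 0]) cube([20, 200, 1540]);


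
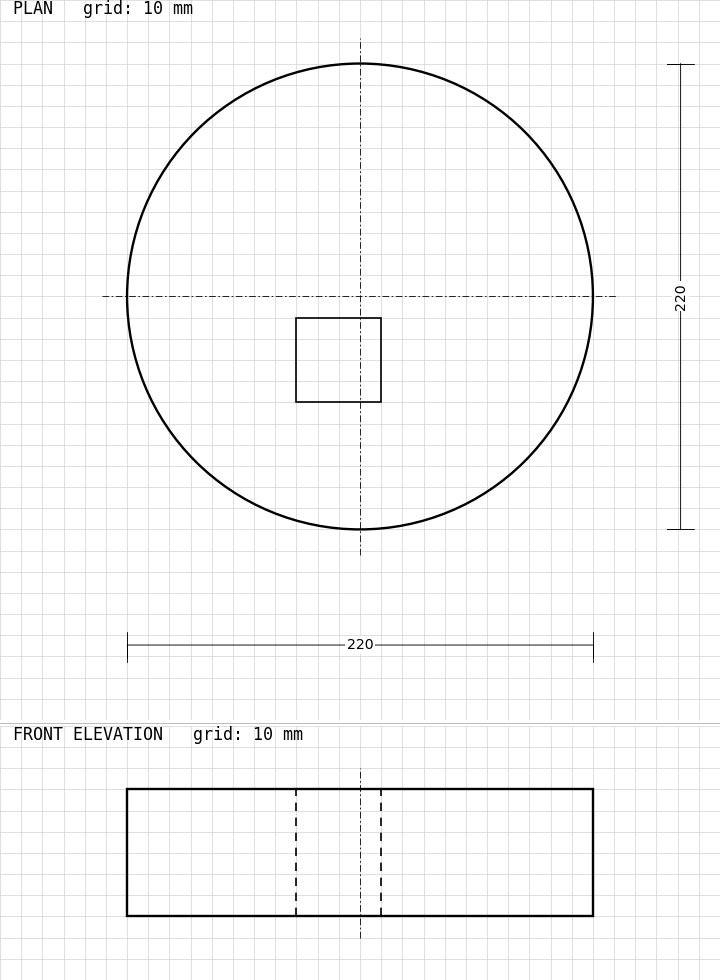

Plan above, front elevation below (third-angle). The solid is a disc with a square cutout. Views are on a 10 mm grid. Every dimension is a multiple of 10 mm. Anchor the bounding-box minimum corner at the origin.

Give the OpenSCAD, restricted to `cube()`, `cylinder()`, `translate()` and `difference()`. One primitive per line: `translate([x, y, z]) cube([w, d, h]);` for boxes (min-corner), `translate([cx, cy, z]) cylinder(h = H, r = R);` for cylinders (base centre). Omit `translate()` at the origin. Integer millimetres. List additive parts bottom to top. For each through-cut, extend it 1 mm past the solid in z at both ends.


difference() {
  translate([110, 110, 0]) cylinder(h = 60, r = 110);
  translate([80, 60, -1]) cube([40, 40, 62]);
}


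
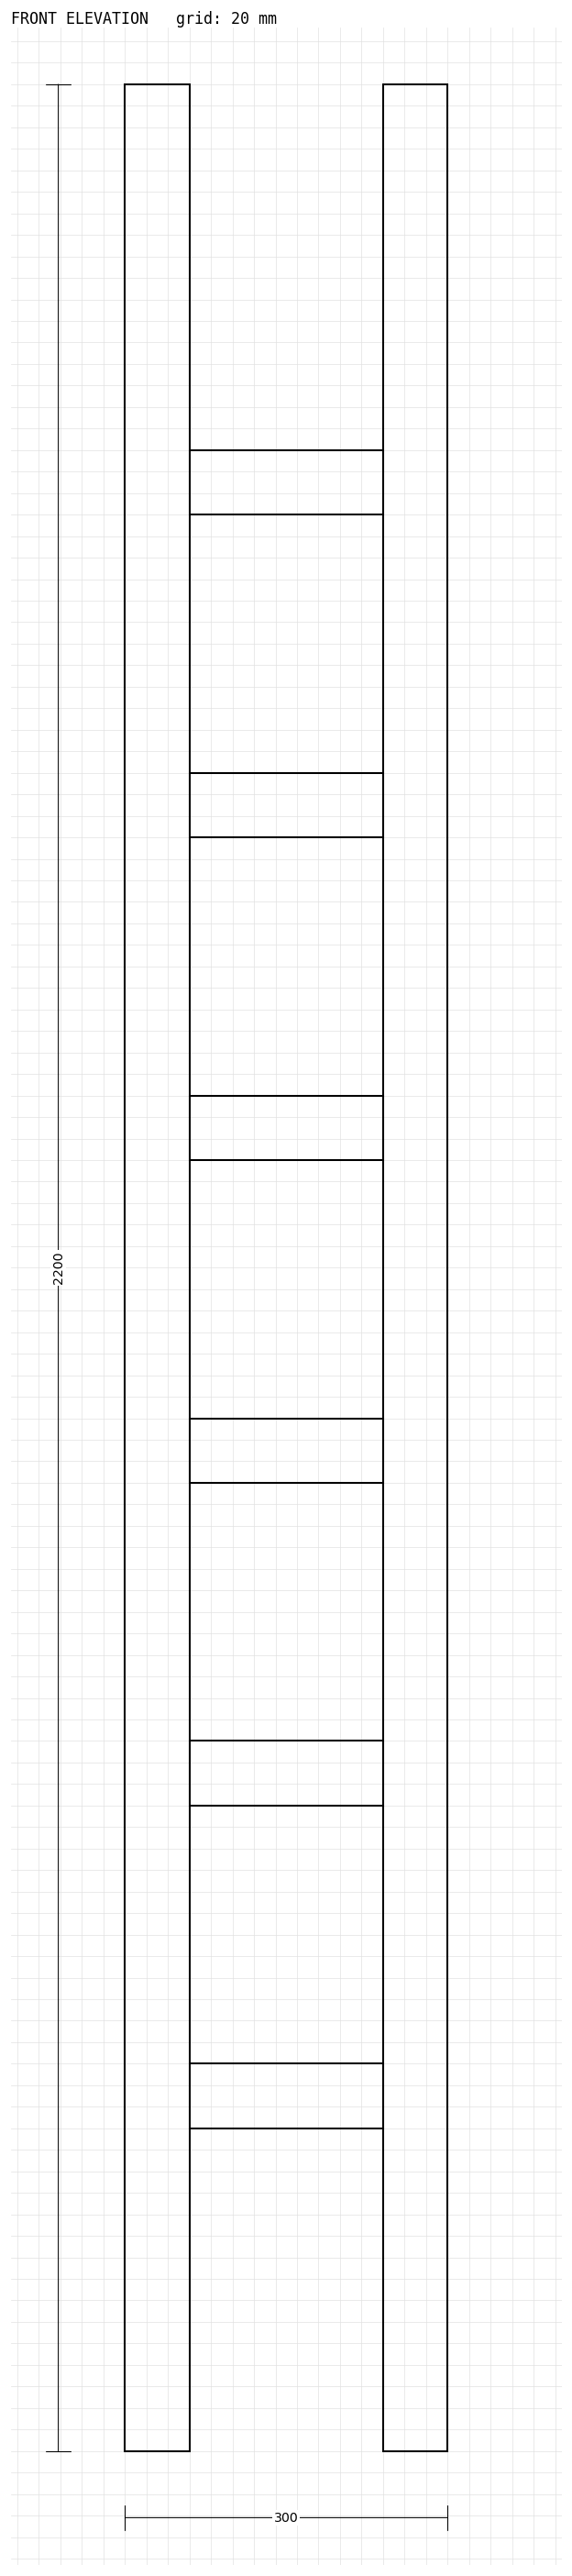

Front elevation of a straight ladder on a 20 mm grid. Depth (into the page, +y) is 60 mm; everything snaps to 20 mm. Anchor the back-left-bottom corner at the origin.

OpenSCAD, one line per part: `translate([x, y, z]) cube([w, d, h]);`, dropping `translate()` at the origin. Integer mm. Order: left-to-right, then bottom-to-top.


cube([60, 60, 2200]);
translate([60, 0, 300]) cube([180, 60, 60]);
translate([60, 0, 600]) cube([180, 60, 60]);
translate([60, 0, 900]) cube([180, 60, 60]);
translate([60, 0, 1200]) cube([180, 60, 60]);
translate([60, 0, 1500]) cube([180, 60, 60]);
translate([60, 0, 1800]) cube([180, 60, 60]);
translate([240, 0, 0]) cube([60, 60, 2200]);
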